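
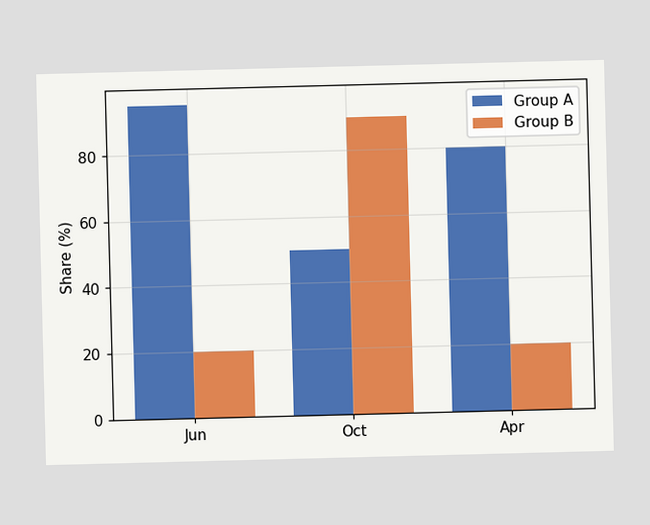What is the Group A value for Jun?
The Group A bar at Jun reaches 95% on the y-axis.

95%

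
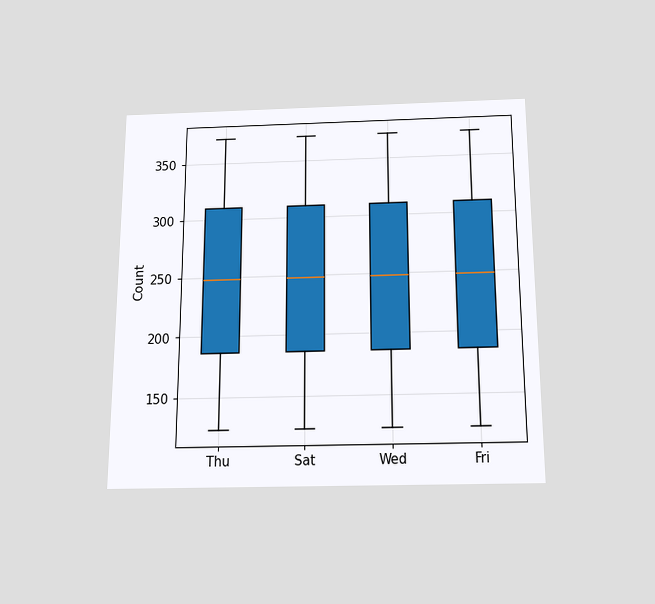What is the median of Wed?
248

The chart is viewed slightly from below. The median line in the Wed box sits at 248.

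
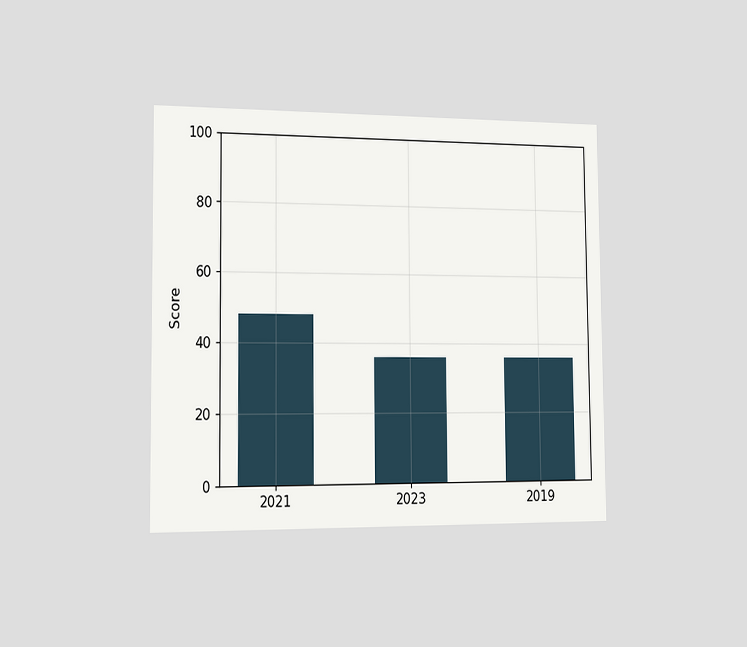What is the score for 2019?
The chart is viewed slightly from the left. Reading along the chart's y-axis, the 2019 bar reaches 36.

36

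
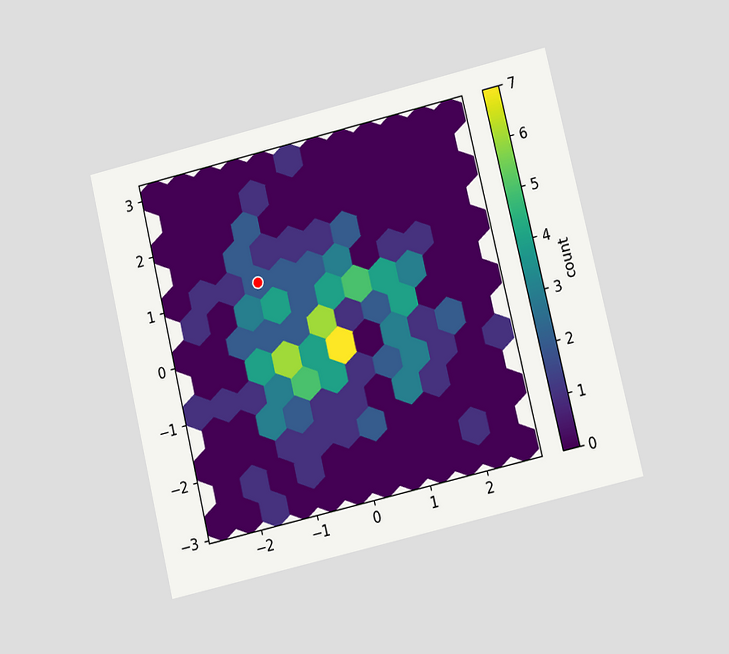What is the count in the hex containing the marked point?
The chart is tilted about 13° counter-clockwise and viewed at a slight angle. The marked hex reads 2 on the colorbar.

2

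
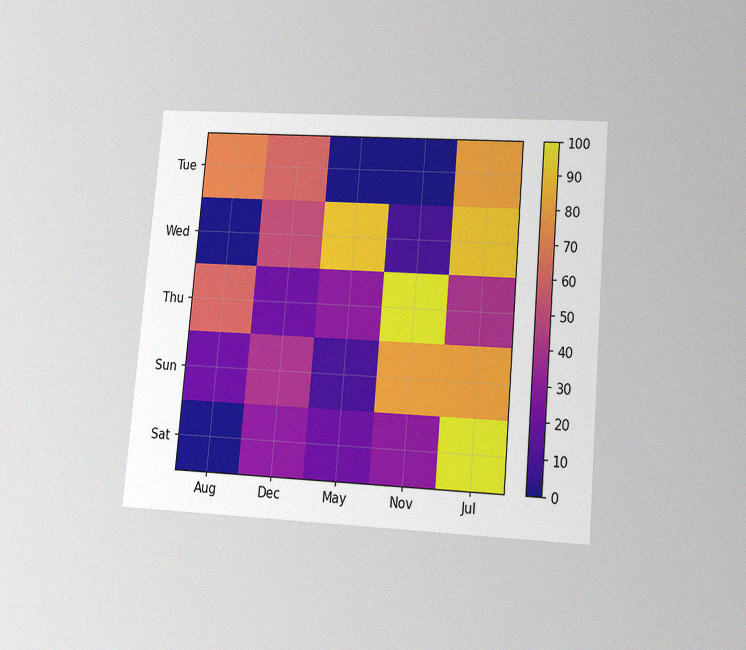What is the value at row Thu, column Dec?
The chart is tilted about 5° clockwise and viewed at a slight angle, with some photo noise. Matching cell (Thu, Dec) against the colorbar gives 20.

20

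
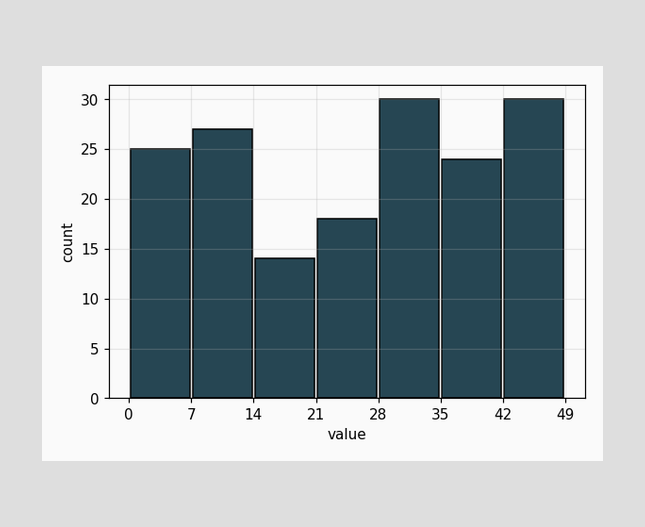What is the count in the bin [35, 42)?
24

The [35, 42) bin has height 24.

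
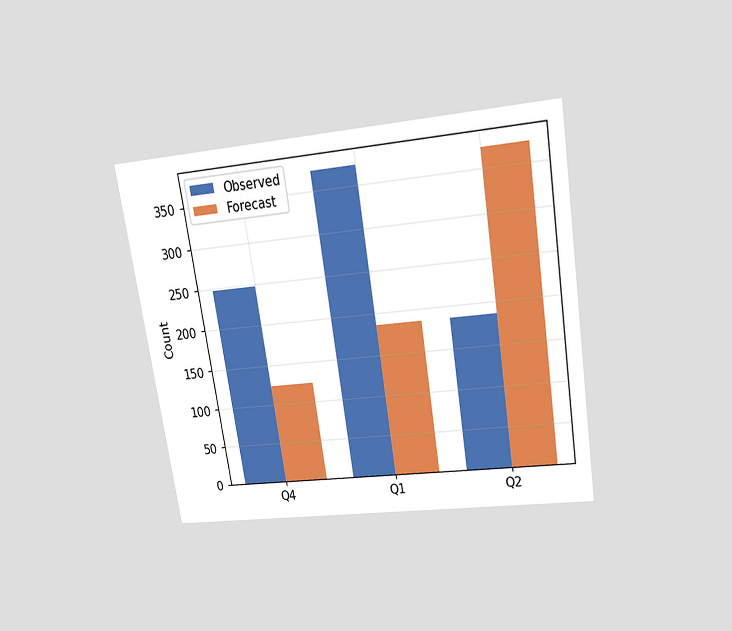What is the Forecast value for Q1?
186

The chart is tilted about 9° counter-clockwise and viewed slightly from above. The Forecast bar at Q1 reaches 186 on the y-axis.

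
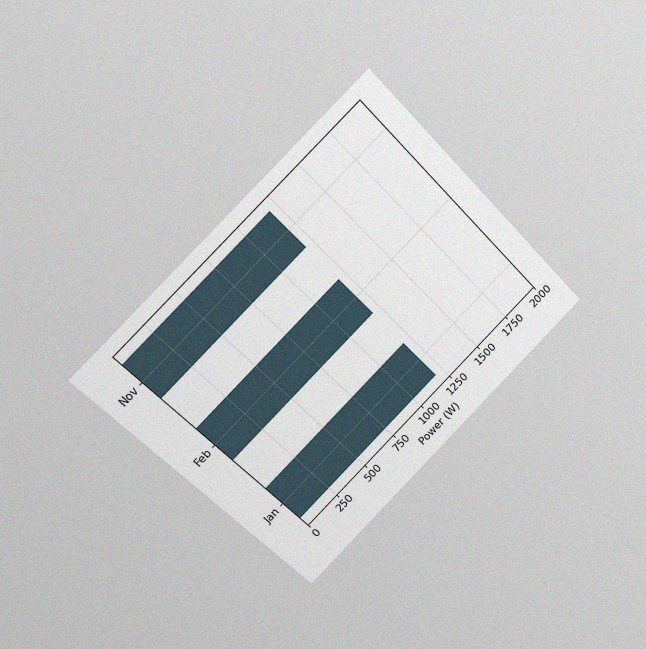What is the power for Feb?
The chart is tilted about 45° counter-clockwise and viewed at a slight angle, with some photo noise. Reading along the chart's x-axis, the Feb bar reaches 1200W.

1200W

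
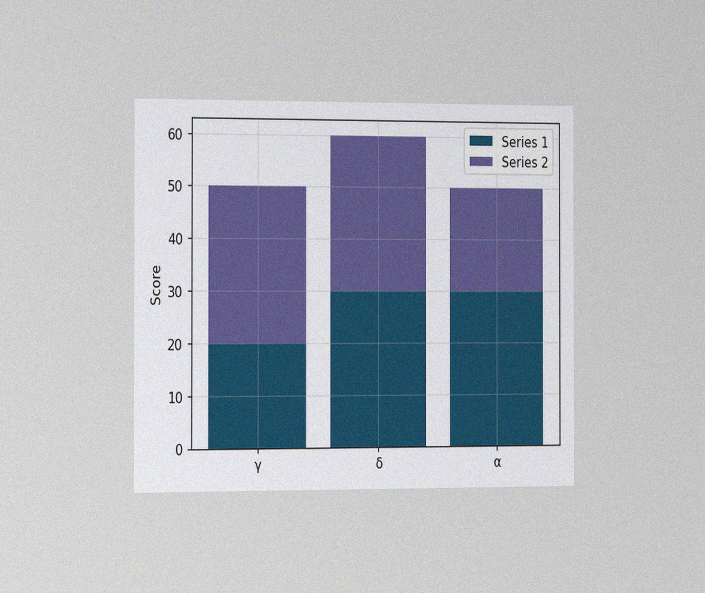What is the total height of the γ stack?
The chart is viewed slightly from the left, with some photo noise. The γ stack's top reaches 50 on the y-axis.

50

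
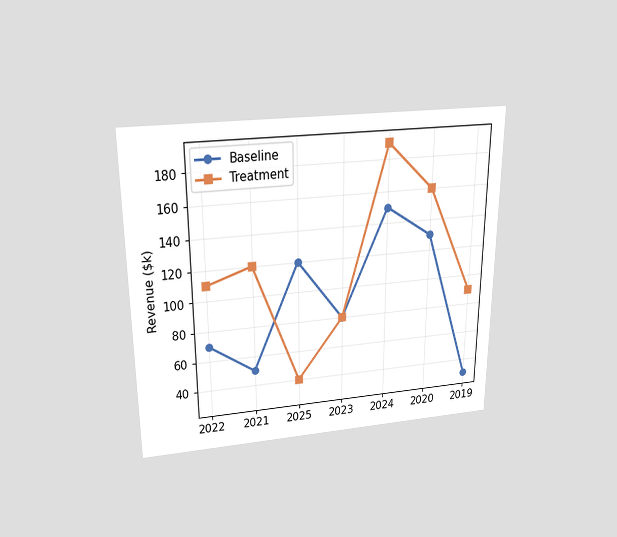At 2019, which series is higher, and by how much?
Treatment, by $60k

The chart is viewed slightly from above. At 2019, Treatment sits above the other line by $60k.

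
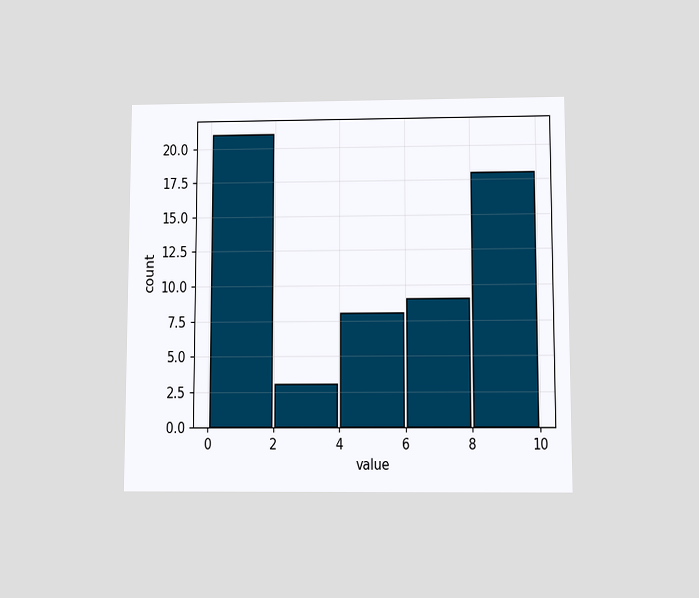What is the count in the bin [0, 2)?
The chart is viewed slightly from below. The [0, 2) bin has height 21.

21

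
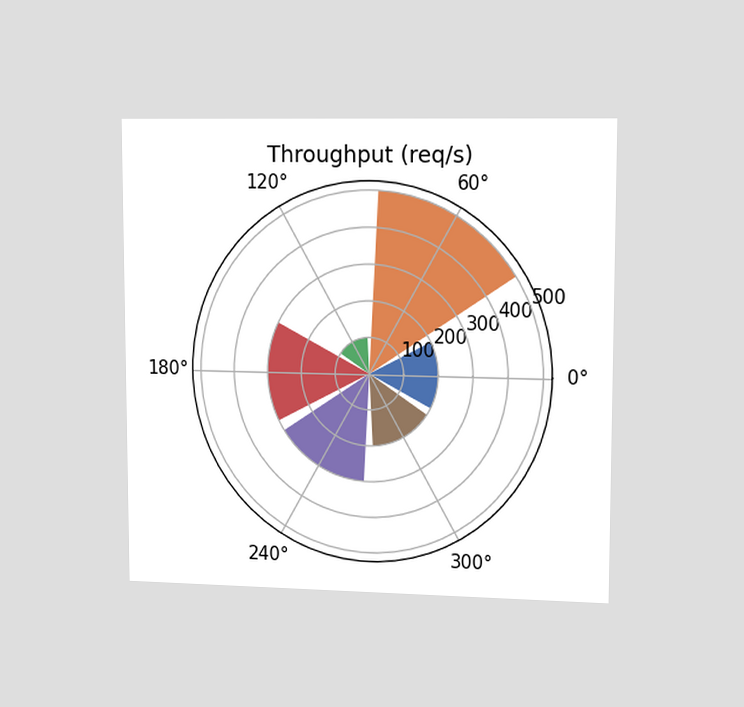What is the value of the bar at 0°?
200req/s

The chart is viewed slightly from the right. The bar at 0° reaches 200req/s on the radial axis.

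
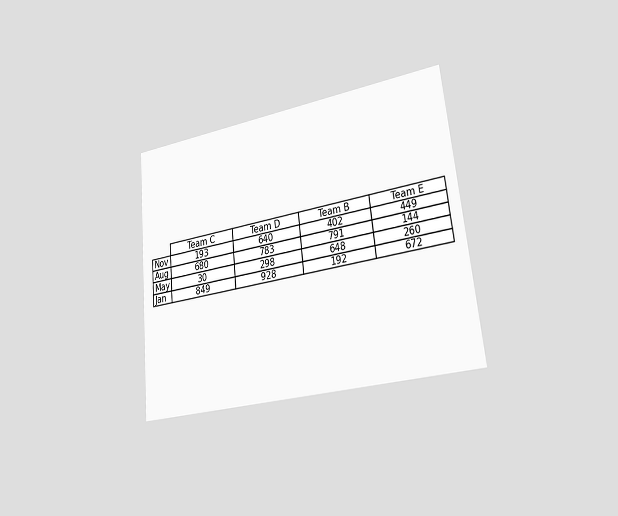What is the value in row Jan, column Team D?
928

The chart is tilted about 6° counter-clockwise and viewed slightly from the right. The (Jan, Team D) cell reads 928.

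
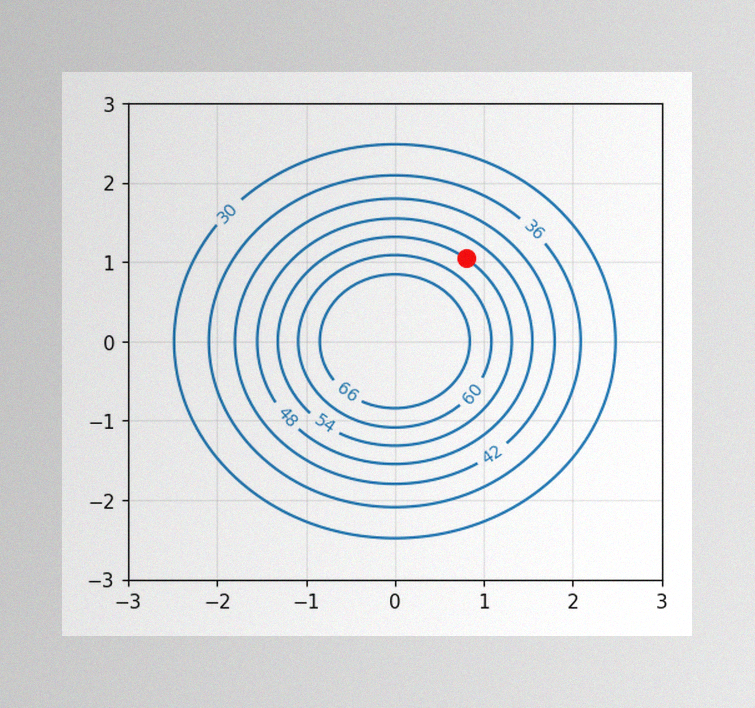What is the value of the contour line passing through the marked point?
The image has some photo noise and uneven lighting. The marked point sits on the contour labelled 54.

54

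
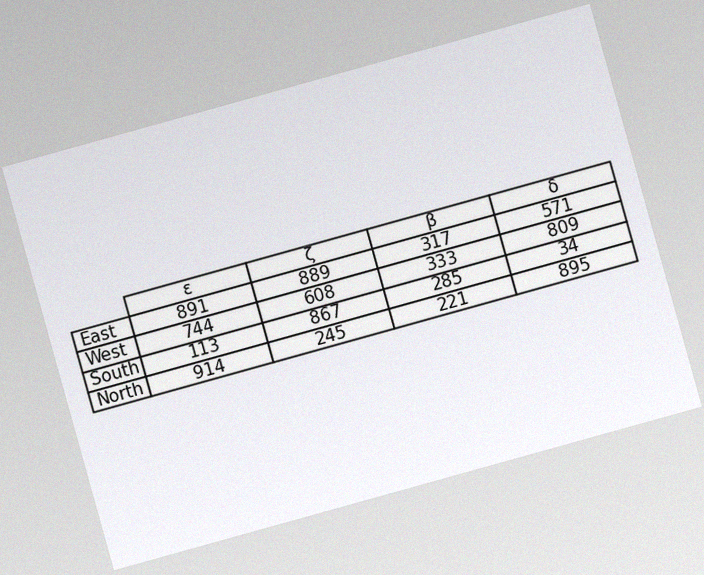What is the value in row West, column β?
333

The chart is tilted about 16° counter-clockwise, with some photo noise. The (West, β) cell reads 333.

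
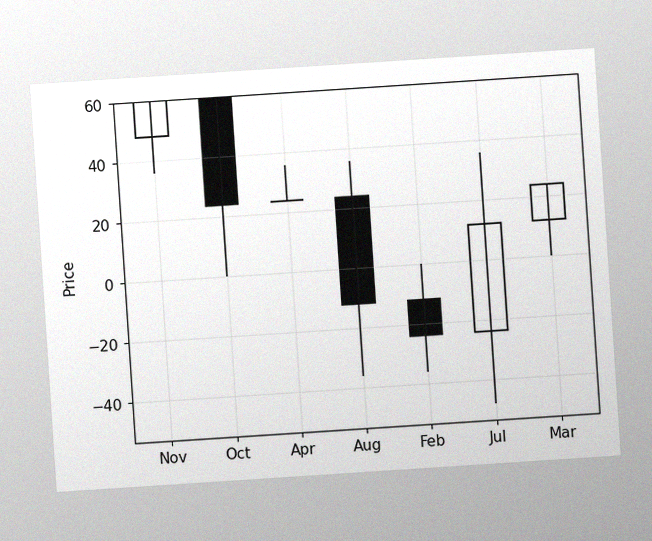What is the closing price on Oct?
24

The chart is tilted about 4° counter-clockwise, with some photo noise. The Oct candle closes at 24.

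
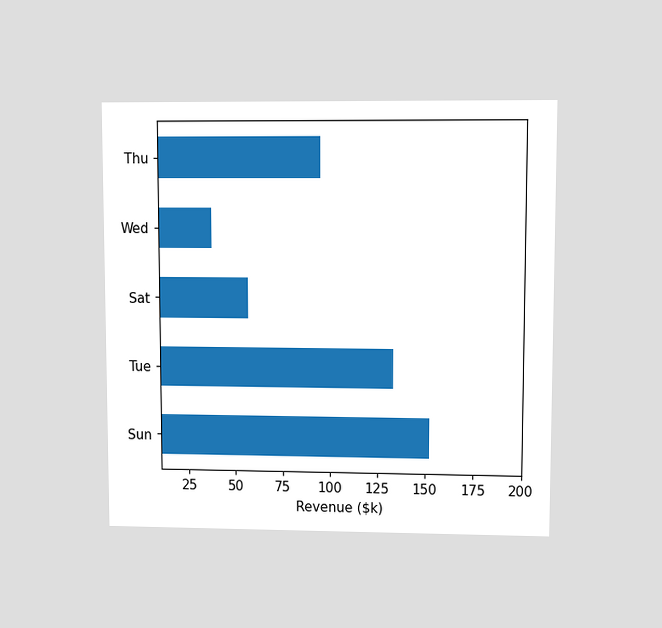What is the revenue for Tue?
$133k

The chart is viewed at a slight angle. Reading along the chart's x-axis, the Tue bar reaches $133k.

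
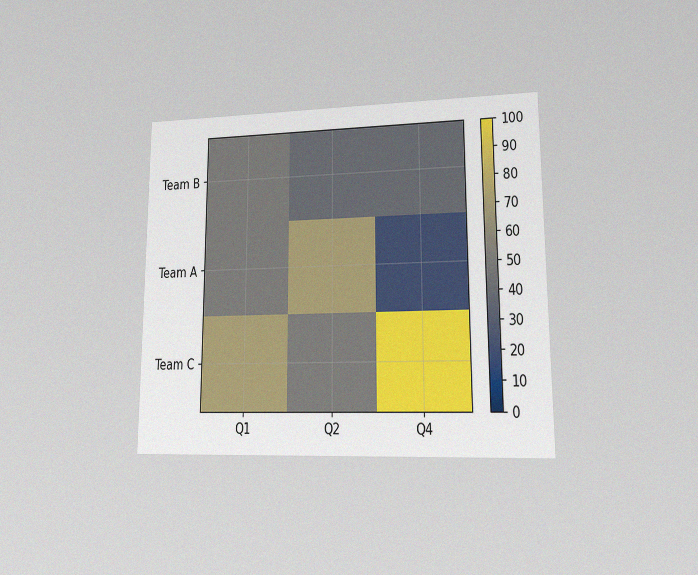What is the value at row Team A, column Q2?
70

The chart is viewed at a slight angle, with some photo noise. Matching cell (Team A, Q2) against the colorbar gives 70.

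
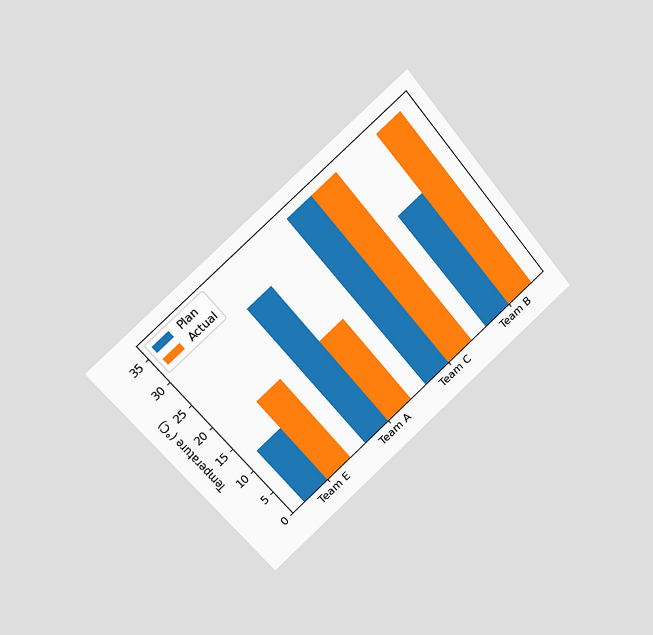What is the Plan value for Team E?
12°C

The chart is tilted about 40° counter-clockwise and viewed slightly from the left. The Plan bar at Team E reaches 12°C on the y-axis.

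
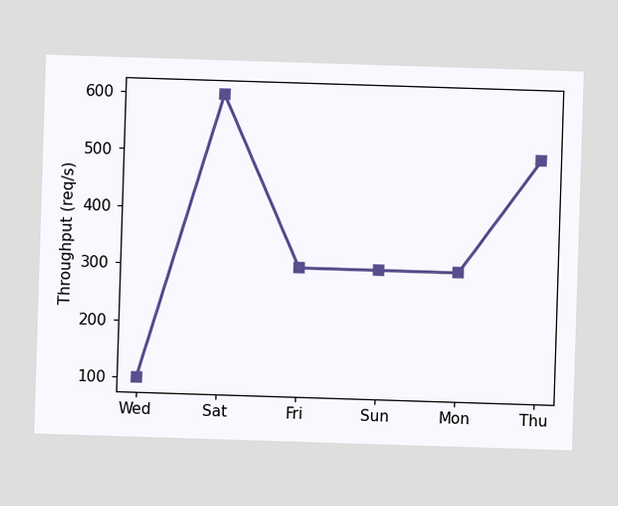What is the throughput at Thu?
500req/s

At Thu, the line is at 500req/s.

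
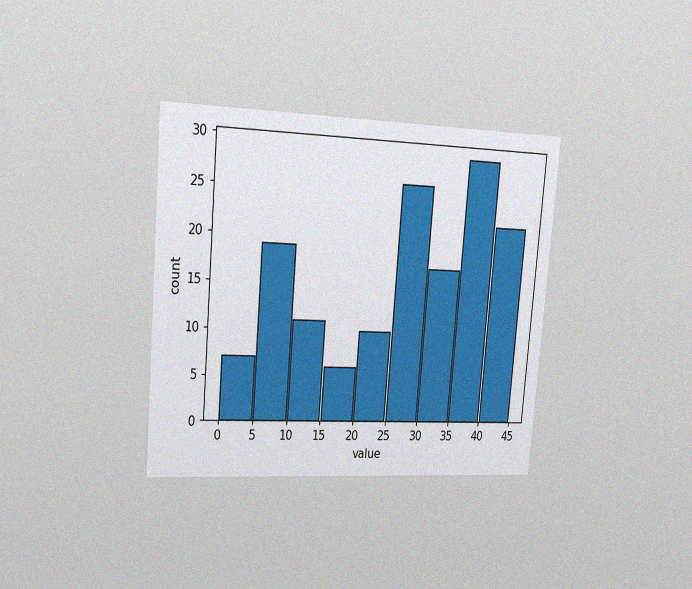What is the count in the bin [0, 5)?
7

The chart is tilted about 5° clockwise and viewed slightly from the left, with some photo noise. The [0, 5) bin has height 7.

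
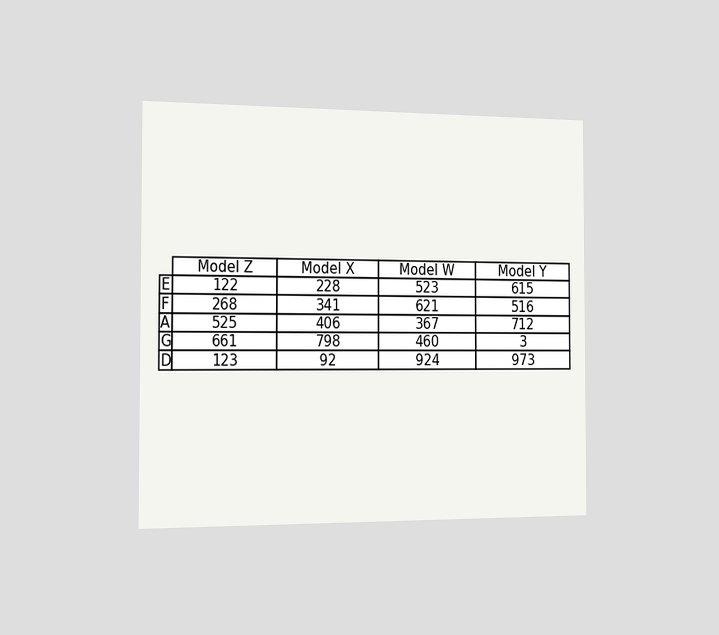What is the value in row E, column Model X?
The chart is viewed slightly from the left. The (E, Model X) cell reads 228.

228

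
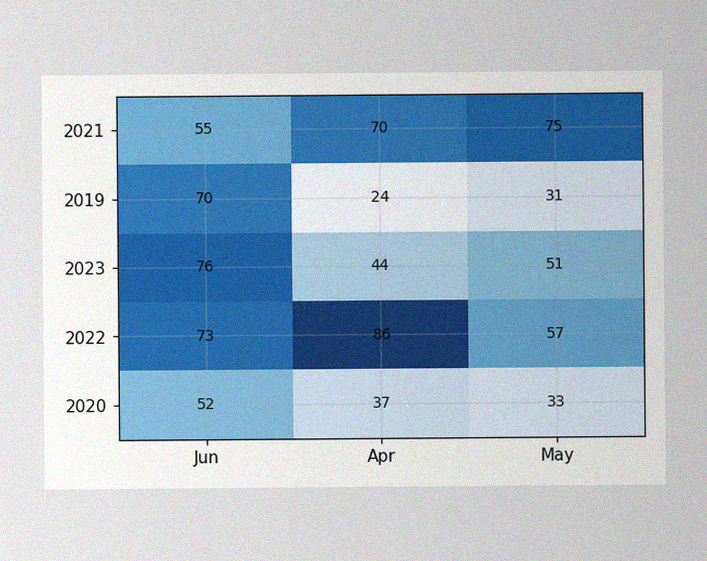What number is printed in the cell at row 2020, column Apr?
37

The image has some photo noise and uneven lighting. The (2020, Apr) cell reads 37.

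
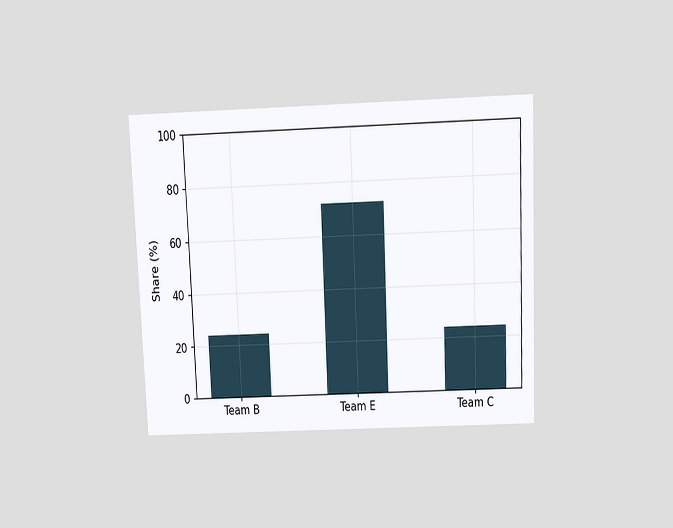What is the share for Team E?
The chart is tilted about 2° counter-clockwise and viewed slightly from above. Reading along the chart's y-axis, the Team E bar reaches 72%.

72%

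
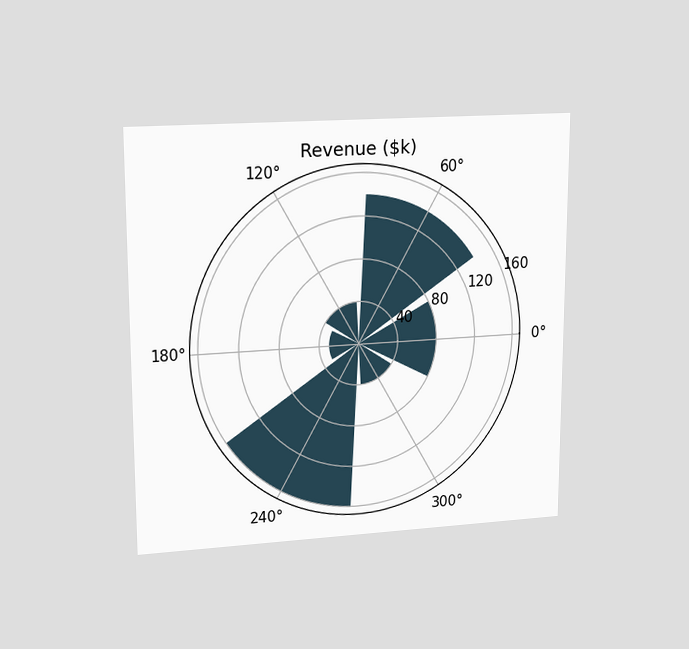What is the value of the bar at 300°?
$40k

The chart is viewed at a slight angle. The bar at 300° reaches $40k on the radial axis.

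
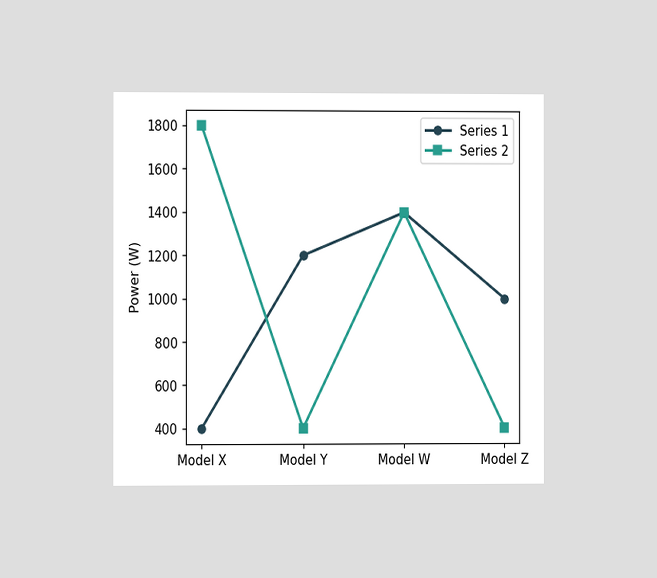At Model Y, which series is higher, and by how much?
The chart is viewed at a slight angle. At Model Y, Series 1 sits above the other line by 800W.

Series 1, by 800W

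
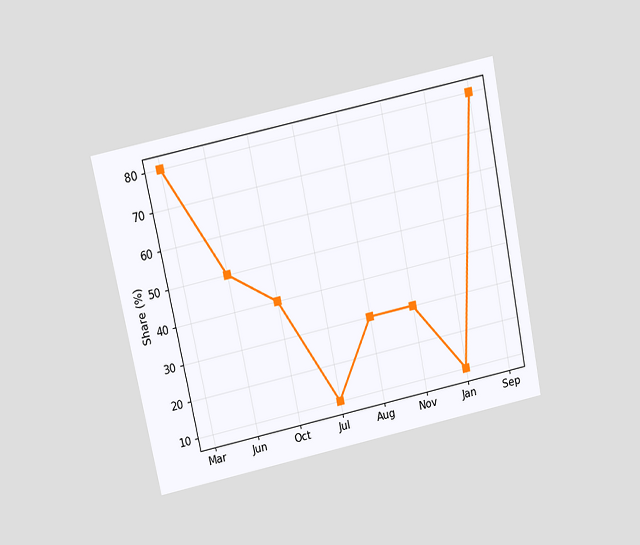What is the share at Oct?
40%

The chart is tilted about 11° counter-clockwise and viewed slightly from above. At Oct, the line is at 40%.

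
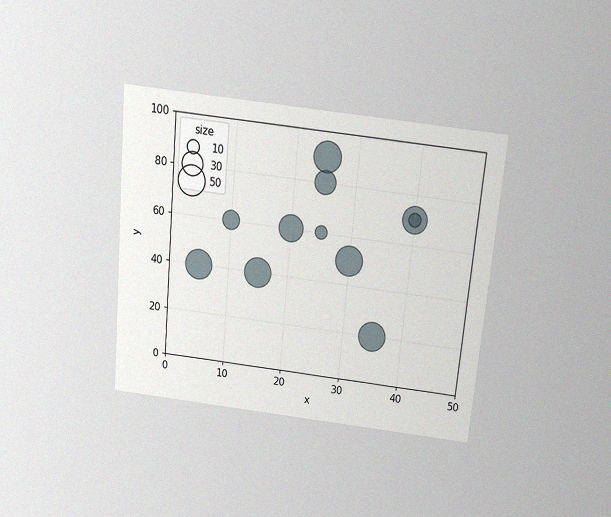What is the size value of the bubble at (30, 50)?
50

The chart is tilted about 5° clockwise and viewed slightly from above, with some photo noise. Matching the bubble at (30, 50) against the size legend gives 50.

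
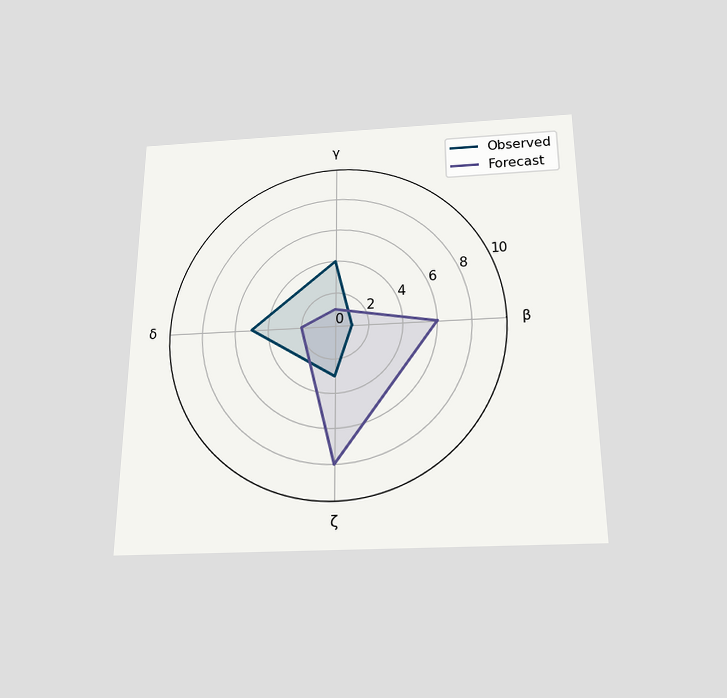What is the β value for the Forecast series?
The chart is viewed slightly from below. On the β axis, Forecast reaches 6.

6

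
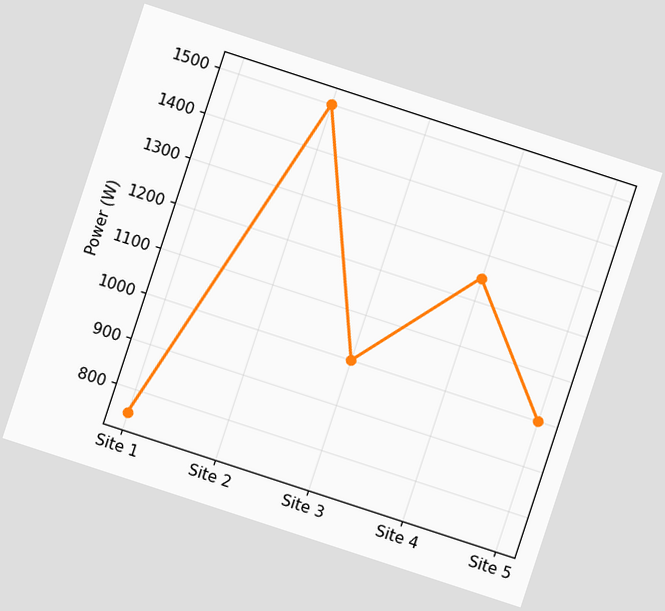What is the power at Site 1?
750W

The chart is tilted about 18° clockwise. At Site 1, the line is at 750W.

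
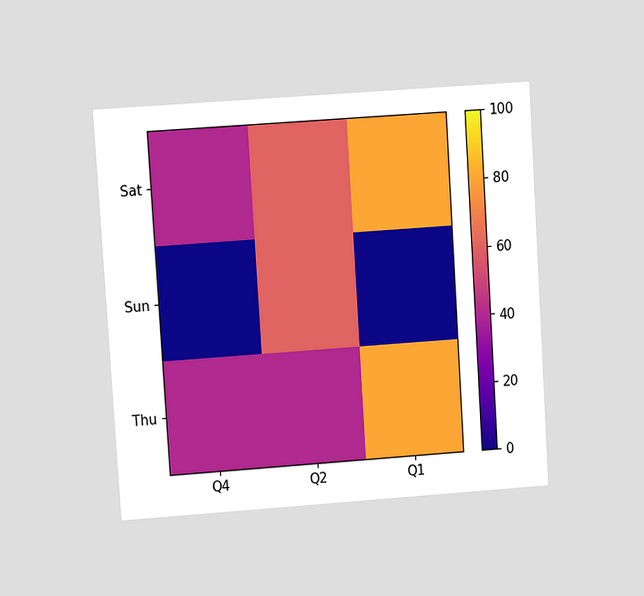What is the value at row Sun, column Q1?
The chart is tilted about 4° counter-clockwise and viewed at a slight angle. Matching cell (Sun, Q1) against the colorbar gives 0.

0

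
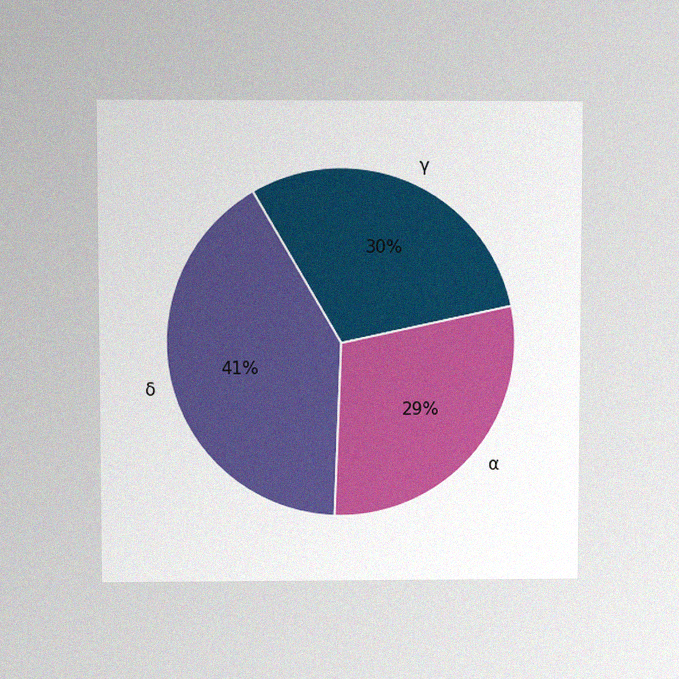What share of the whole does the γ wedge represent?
30%

The chart is viewed at a slight angle, with some photo noise. The γ slice takes up 30% of the pie.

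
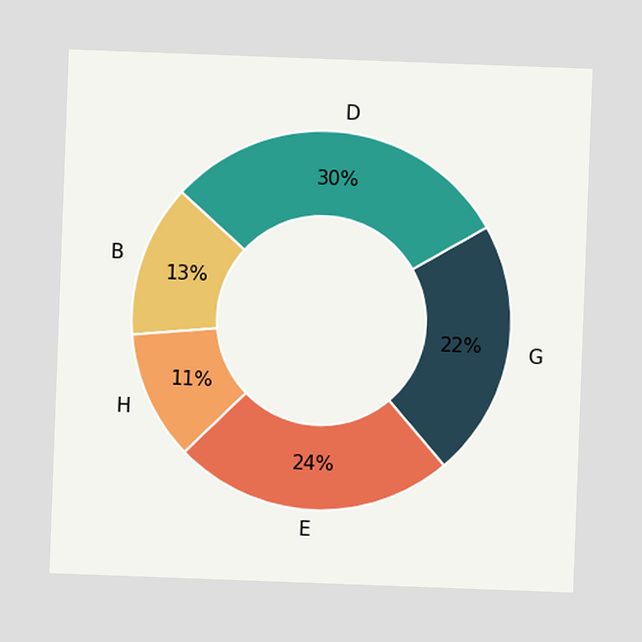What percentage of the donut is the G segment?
22%

The chart is tilted about 2° clockwise. The G segment takes up 22% of the ring.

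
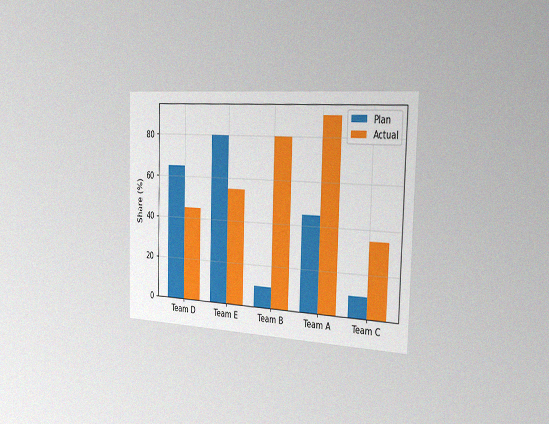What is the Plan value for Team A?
45%

The chart is viewed slightly from the right, with some photo noise. The Plan bar at Team A reaches 45% on the y-axis.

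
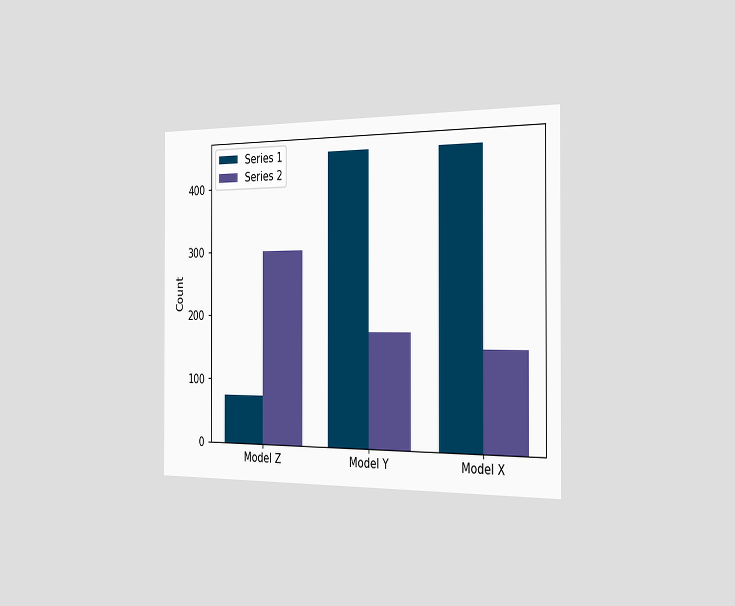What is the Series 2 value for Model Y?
The chart is viewed slightly from the right. The Series 2 bar at Model Y reaches 175 on the y-axis.

175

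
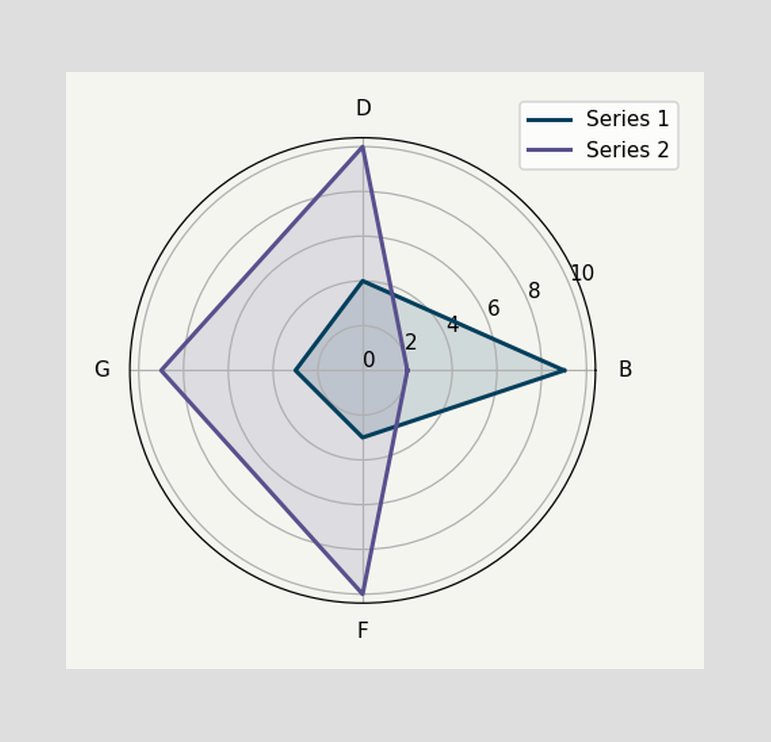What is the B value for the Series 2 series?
On the B axis, Series 2 reaches 2.

2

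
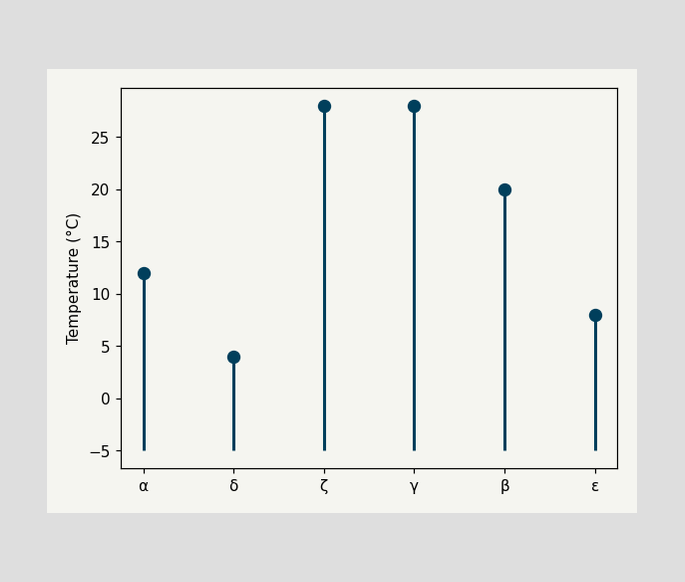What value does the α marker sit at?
12°C

The α marker sits at 12°C.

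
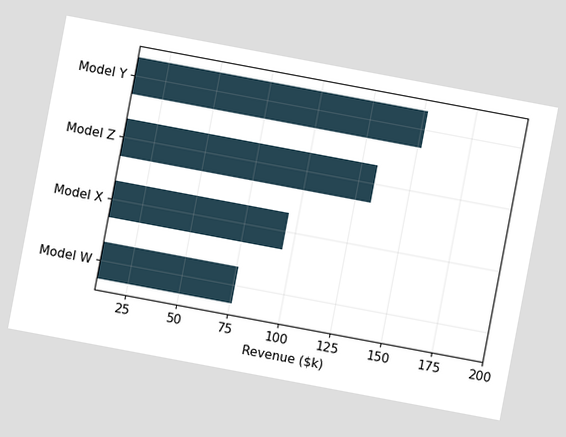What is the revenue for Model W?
$76k

The chart is tilted about 11° clockwise. Reading along the chart's x-axis, the Model W bar reaches $76k.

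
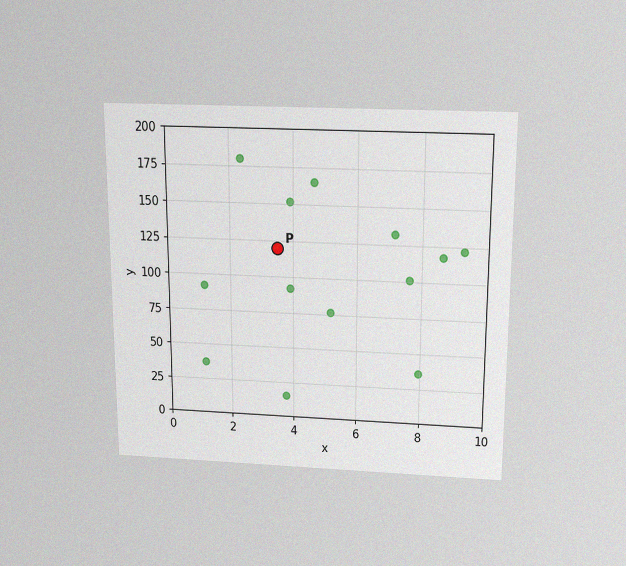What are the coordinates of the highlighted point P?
The chart is viewed slightly from above, with some photo noise. Following the gridlines from P to each axis, P sits at (3.5, 120).

(3.5, 120)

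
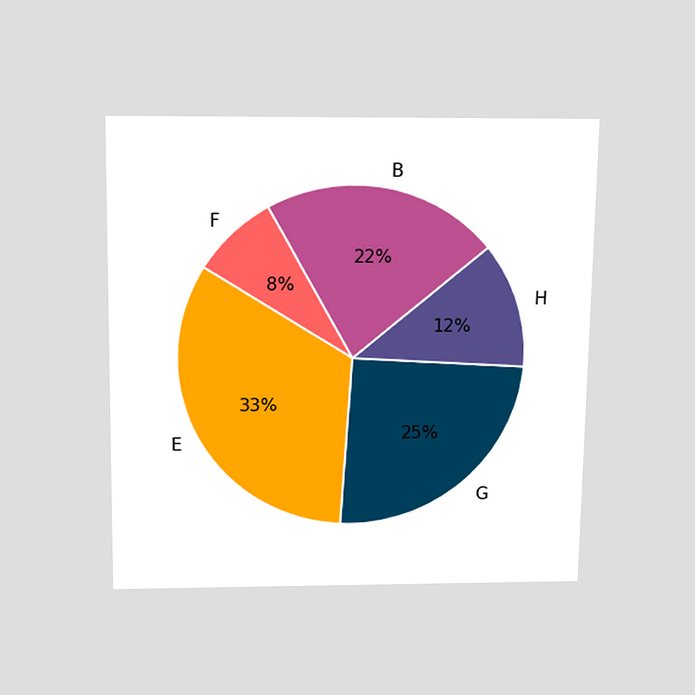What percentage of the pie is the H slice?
The chart is viewed slightly from above. The H slice takes up 12% of the pie.

12%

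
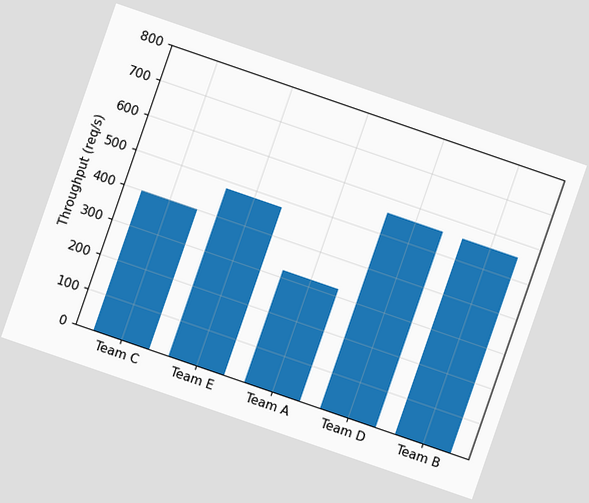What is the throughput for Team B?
560req/s

The chart is tilted about 19° clockwise. Reading along the chart's y-axis, the Team B bar reaches 560req/s.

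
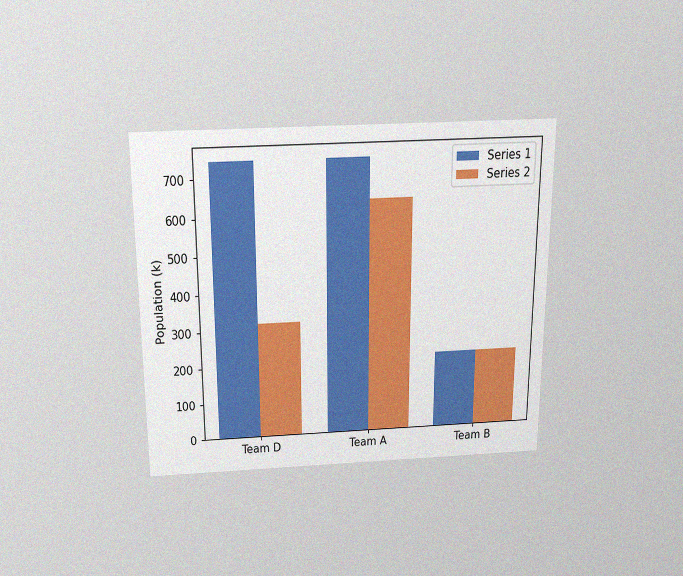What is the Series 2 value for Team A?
The chart is viewed slightly from above, with some photo noise. The Series 2 bar at Team A reaches 636k on the y-axis.

636k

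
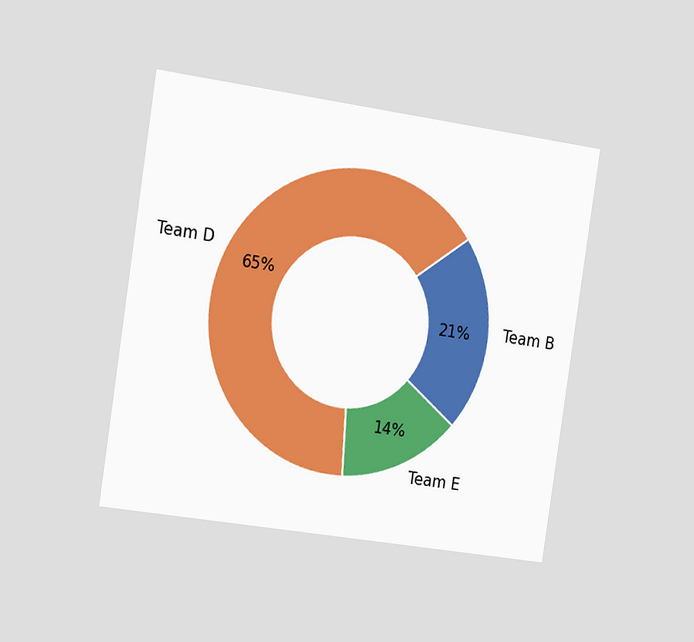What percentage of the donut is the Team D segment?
65%

The chart is tilted about 9° clockwise and viewed slightly from the left. The Team D segment takes up 65% of the ring.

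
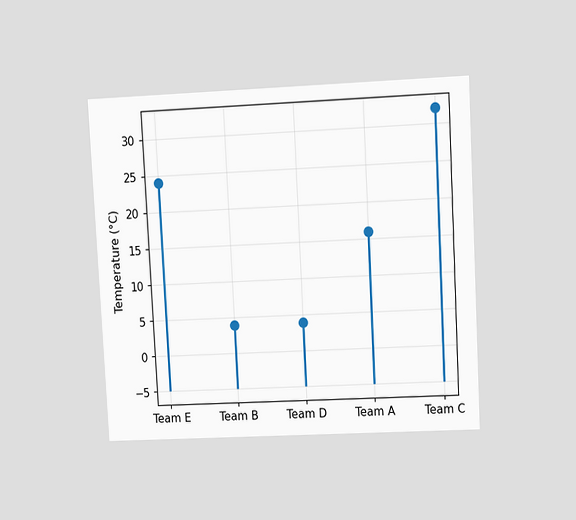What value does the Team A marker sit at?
16°C

The chart is tilted about 3° counter-clockwise and viewed at a slight angle. The Team A marker sits at 16°C.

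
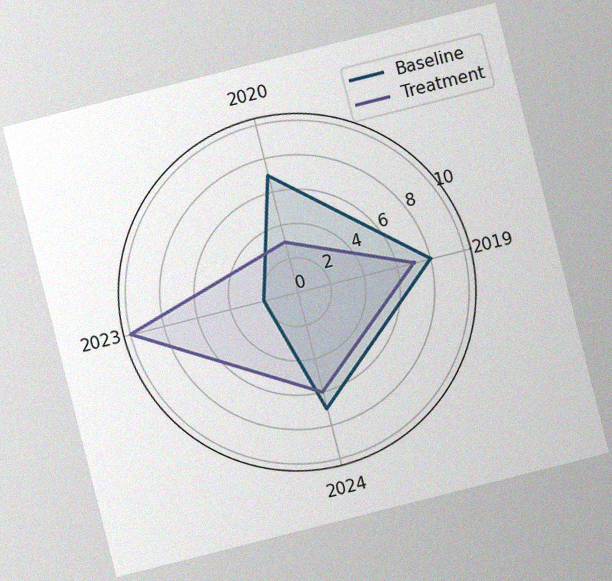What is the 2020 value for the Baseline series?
The chart is tilted about 14° counter-clockwise, with some photo noise. On the 2020 axis, Baseline reaches 7.

7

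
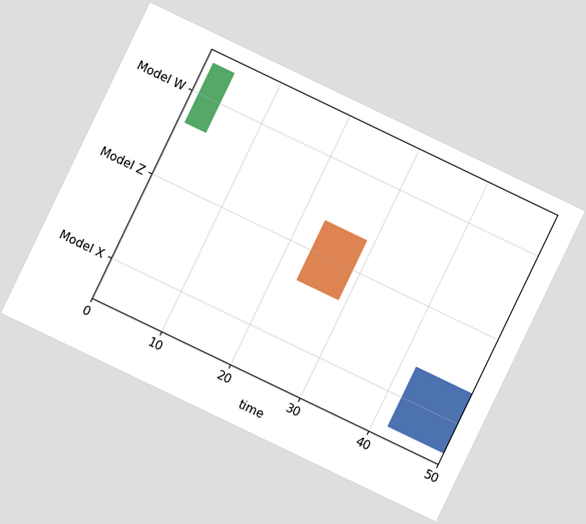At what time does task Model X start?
The chart is tilted about 26° clockwise. The Model X bar begins at t=42.

42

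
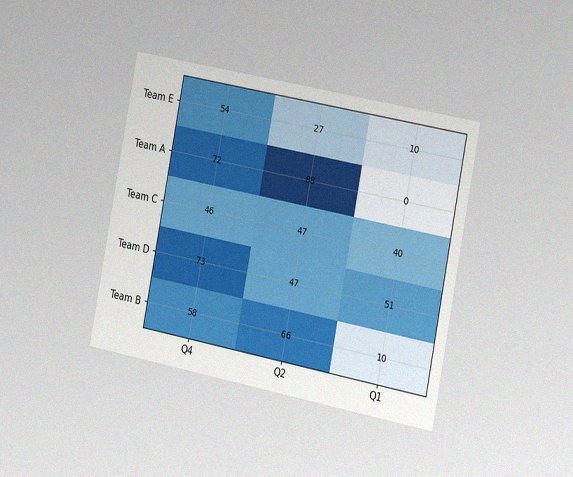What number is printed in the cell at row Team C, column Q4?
The chart is tilted about 11° clockwise and viewed slightly from the right, with some photo noise. The (Team C, Q4) cell reads 46.

46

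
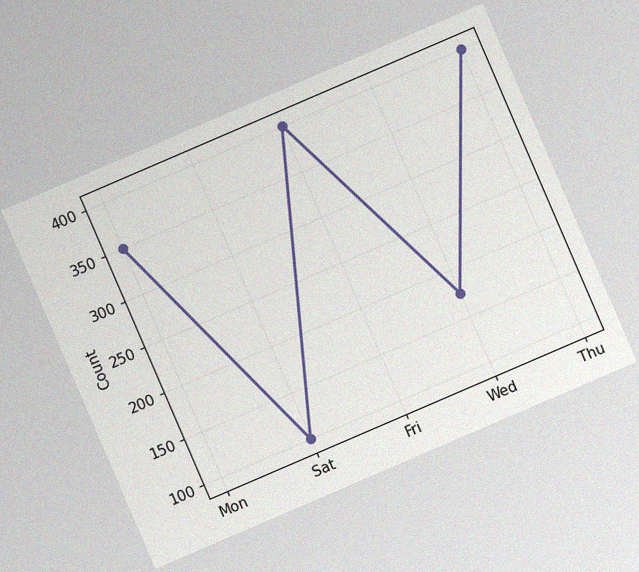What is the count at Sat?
The chart is tilted about 23° counter-clockwise, with some photo noise. At Sat, the line is at 100.

100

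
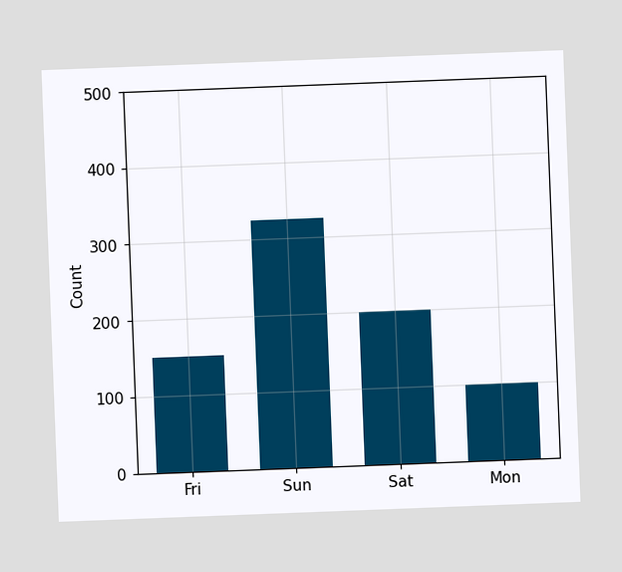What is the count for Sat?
The chart is tilted about 2° counter-clockwise. Reading along the chart's y-axis, the Sat bar reaches 200.

200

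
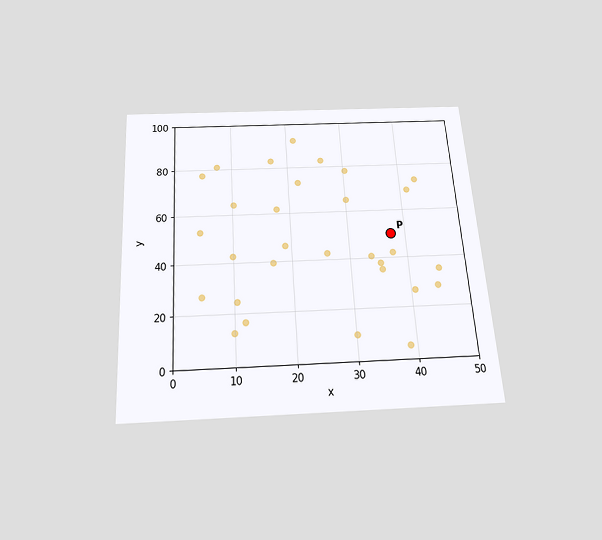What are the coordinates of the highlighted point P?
The chart is tilted about 4° counter-clockwise and viewed slightly from below. Following the gridlines from P to each axis, P sits at (37.5, 50).

(37.5, 50)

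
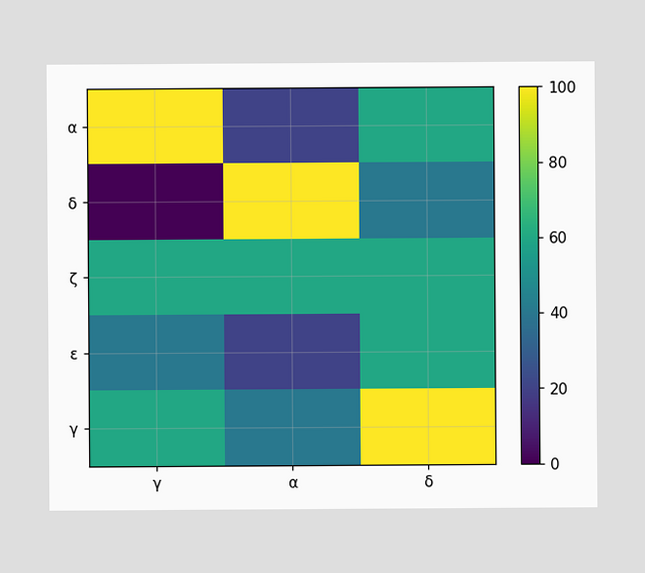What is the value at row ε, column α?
20

Matching cell (ε, α) against the colorbar gives 20.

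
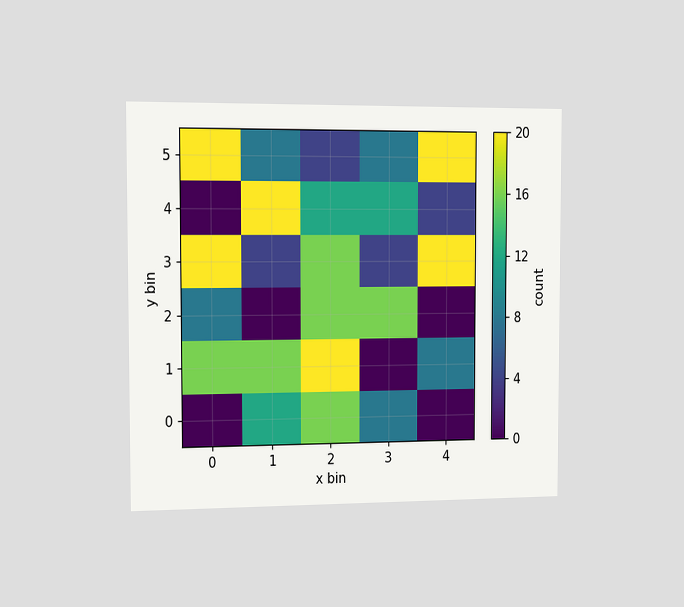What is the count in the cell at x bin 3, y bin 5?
The chart is viewed slightly from the left. Matching the cell (3, 5) against the colorbar gives 8.

8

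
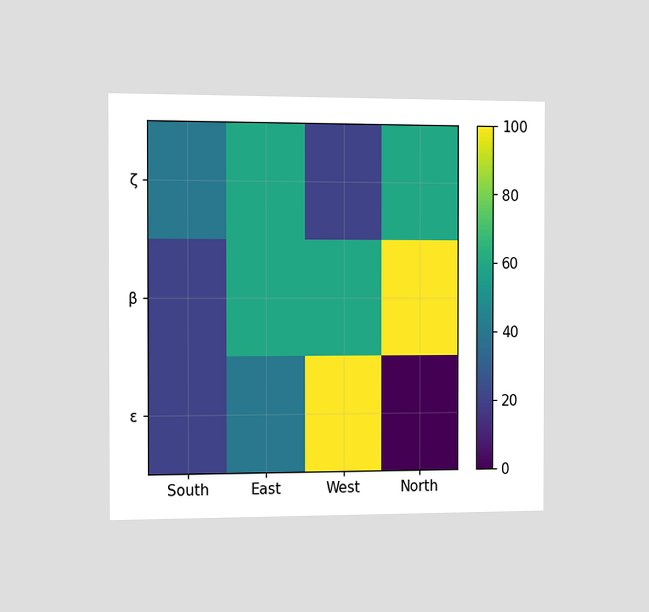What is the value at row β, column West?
60

The chart is viewed slightly from the left. Matching cell (β, West) against the colorbar gives 60.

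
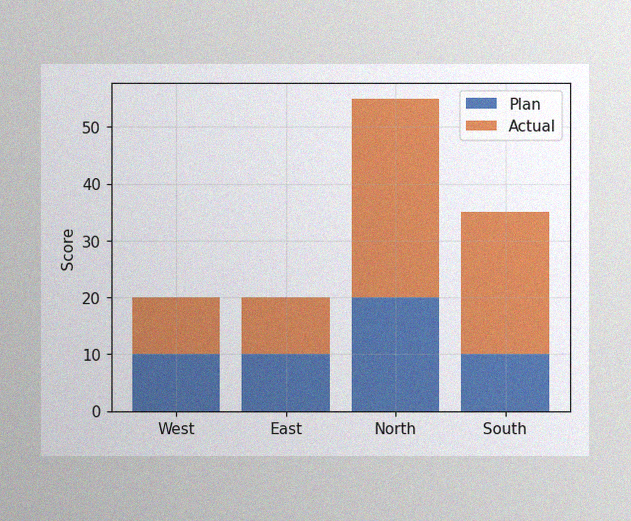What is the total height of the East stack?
The image has some photo noise and uneven lighting. The East stack's top reaches 20 on the y-axis.

20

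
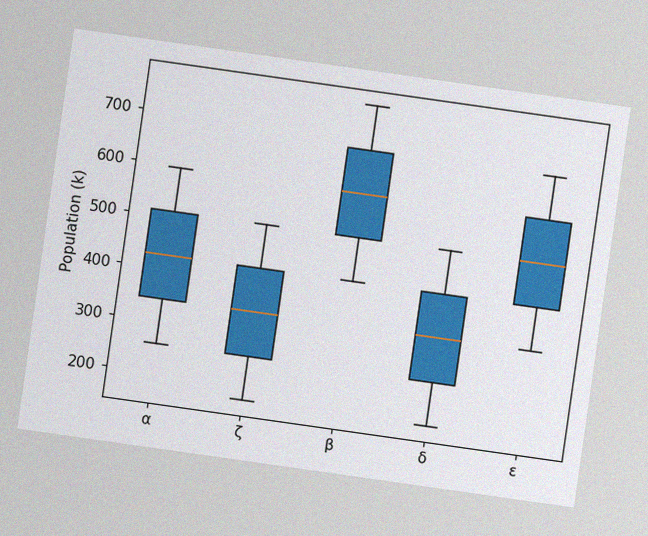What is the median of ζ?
The chart is tilted about 8° clockwise, with some photo noise. The median line in the ζ box sits at 340k.

340k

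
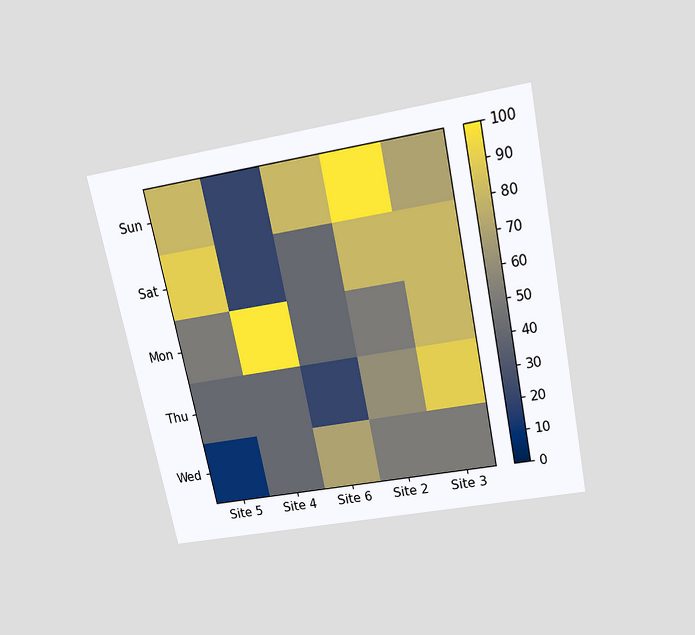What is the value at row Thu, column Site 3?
The chart is tilted about 12° counter-clockwise and viewed slightly from above. Matching cell (Thu, Site 3) against the colorbar gives 90.

90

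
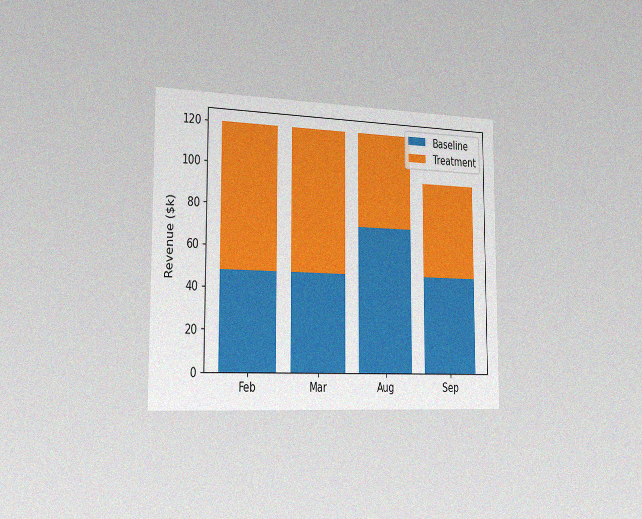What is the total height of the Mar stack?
The chart is viewed slightly from the left, with some photo noise. The Mar stack's top reaches $120k on the y-axis.

$120k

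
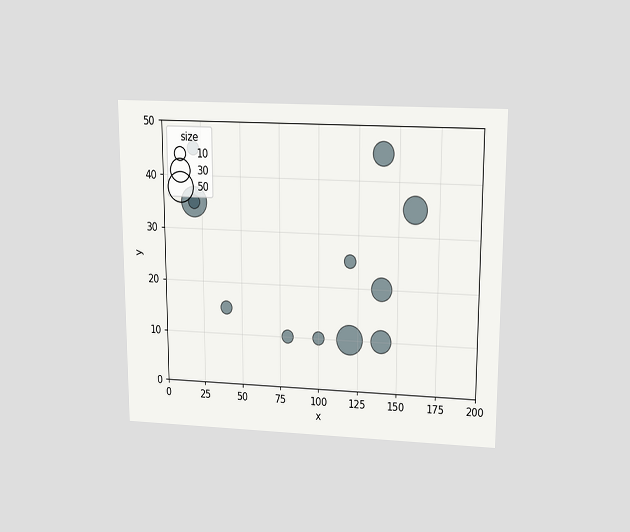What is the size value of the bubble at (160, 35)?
The chart is viewed slightly from above. Matching the bubble at (160, 35) against the size legend gives 40.

40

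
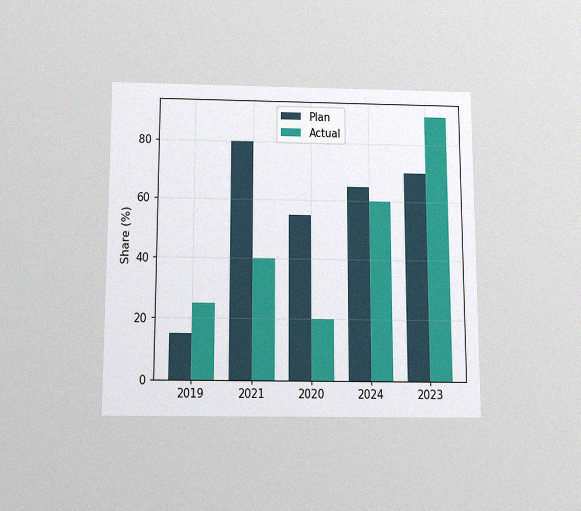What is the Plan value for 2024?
The chart is viewed slightly from below, with some photo noise. The Plan bar at 2024 reaches 65% on the y-axis.

65%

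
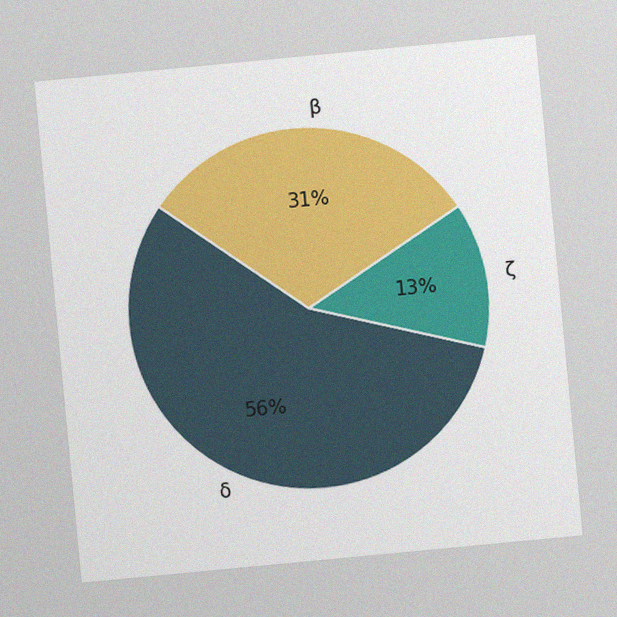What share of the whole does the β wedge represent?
The chart is tilted about 5° counter-clockwise, with some photo noise. The β slice takes up 31% of the pie.

31%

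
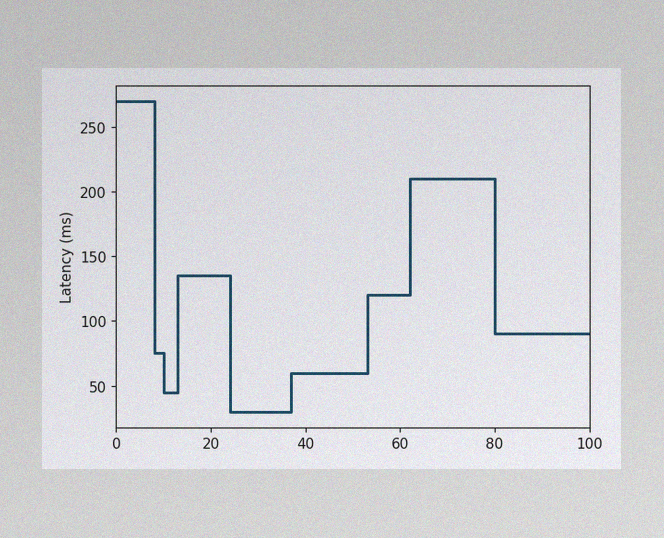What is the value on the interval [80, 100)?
90ms

The image has some photo noise and uneven lighting. On [80, 100) the step sits at 90ms.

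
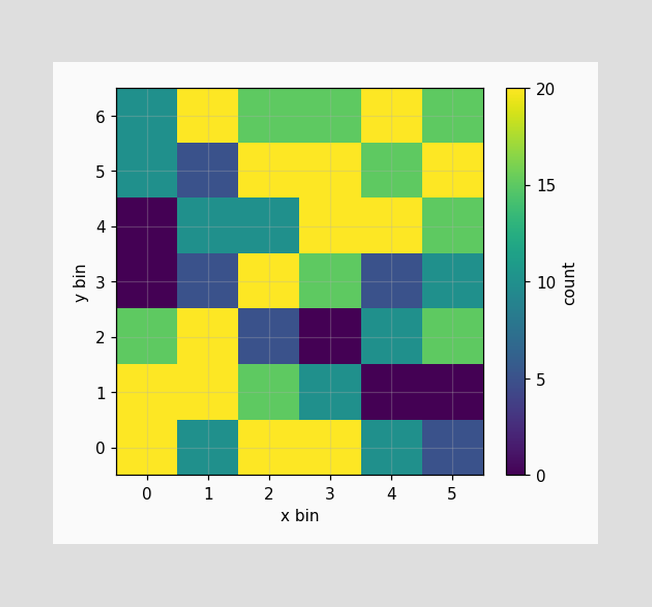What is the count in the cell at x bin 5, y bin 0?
5

Matching the cell (5, 0) against the colorbar gives 5.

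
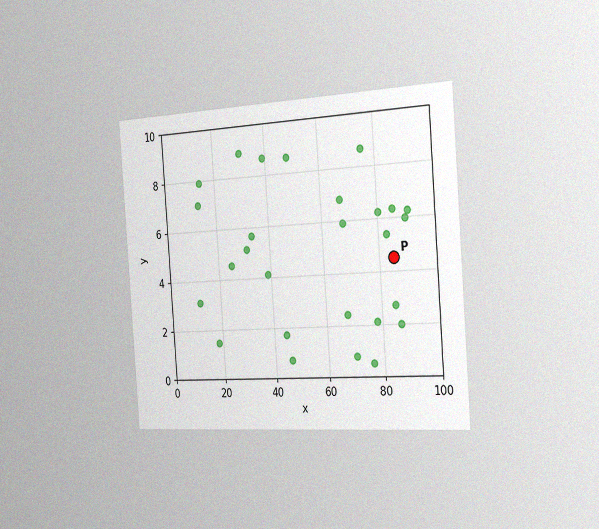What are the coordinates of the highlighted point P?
The chart is tilted about 4° counter-clockwise and viewed slightly from the right, with some photo noise. Following the gridlines from P to each axis, P sits at (85, 4.5).

(85, 4.5)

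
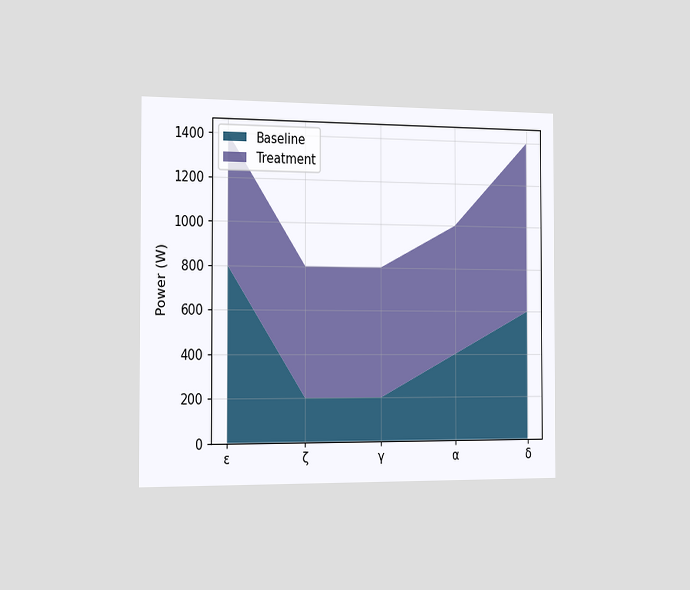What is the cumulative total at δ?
The chart is viewed slightly from the left. The stacked total at δ reaches 1400W.

1400W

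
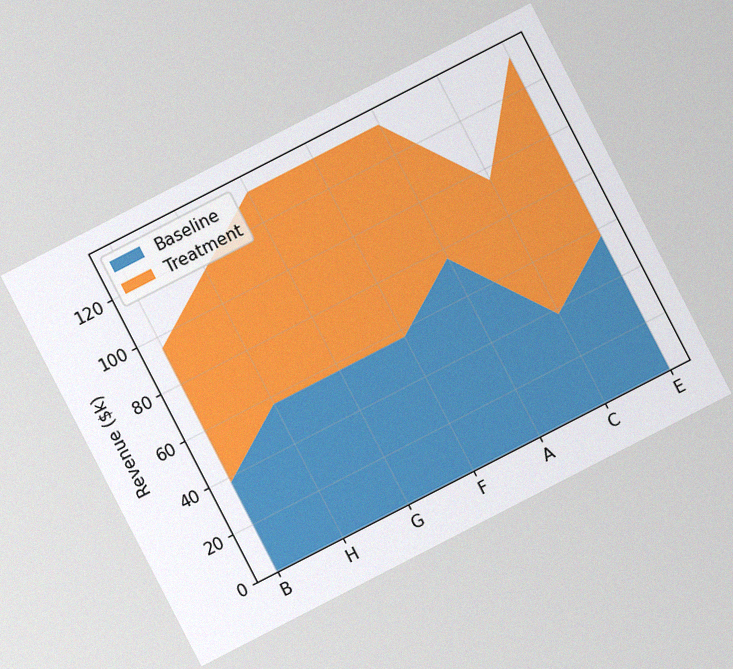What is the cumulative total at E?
The chart is tilted about 27° counter-clockwise, with some photo noise. The stacked total at E reaches $133k.

$133k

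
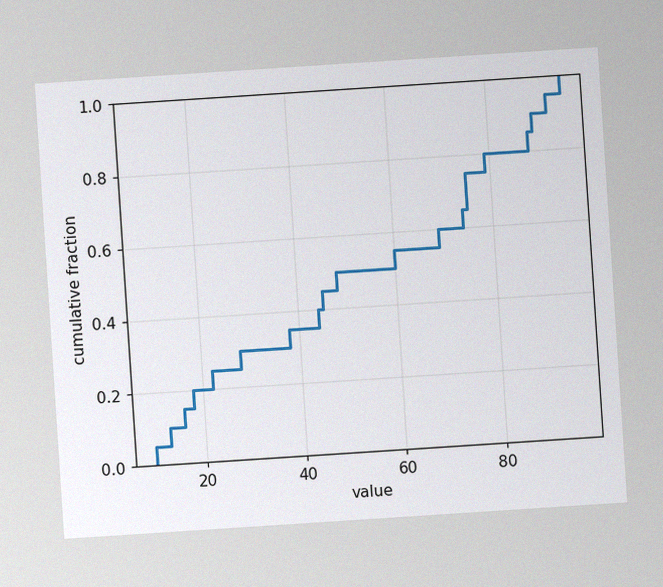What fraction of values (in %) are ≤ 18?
The chart is tilted about 4° counter-clockwise, with some photo noise. At x=18 the ECDF step is at 20%.

20%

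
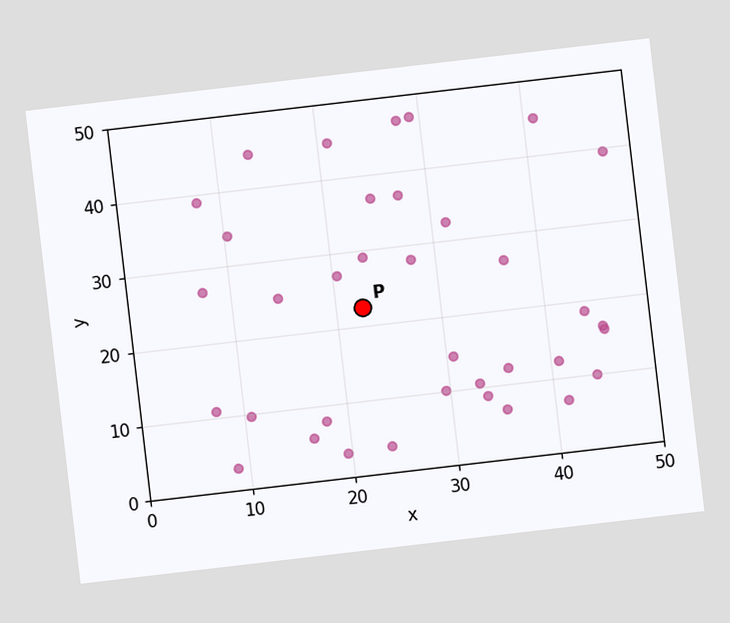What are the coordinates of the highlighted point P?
(22.5, 22.5)

The chart is tilted about 7° counter-clockwise. Following the gridlines from P to each axis, P sits at (22.5, 22.5).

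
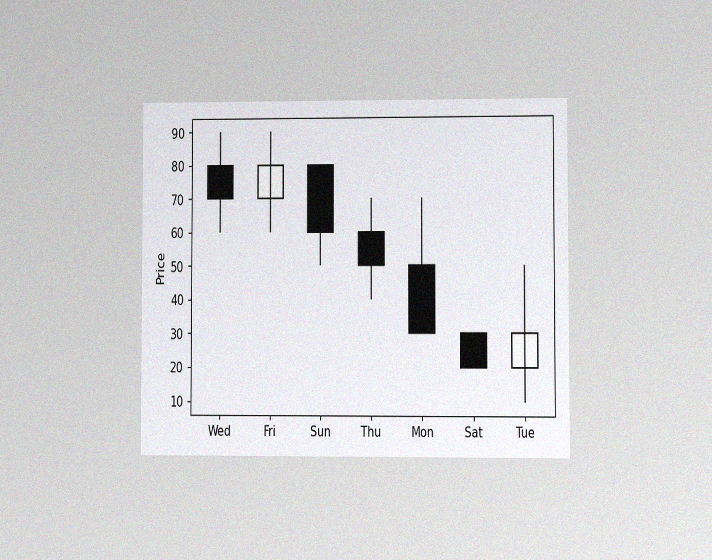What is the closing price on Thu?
The chart is viewed at a slight angle, with some photo noise. The Thu candle closes at 50.

50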